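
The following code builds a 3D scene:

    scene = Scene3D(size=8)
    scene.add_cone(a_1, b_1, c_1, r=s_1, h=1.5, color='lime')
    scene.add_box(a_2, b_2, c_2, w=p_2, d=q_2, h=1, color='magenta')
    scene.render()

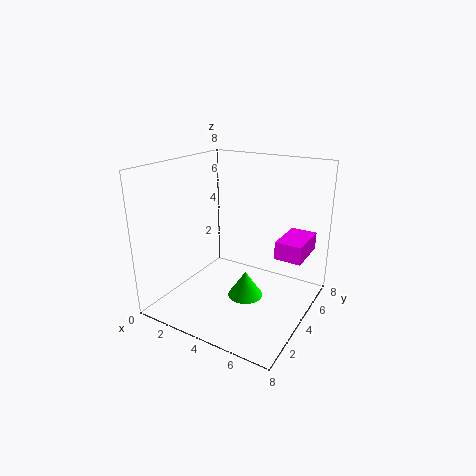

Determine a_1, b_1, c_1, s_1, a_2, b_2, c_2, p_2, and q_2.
a_1 = 4.5
b_1 = 4
c_1 = 0.5
s_1 = 1
a_2 = 6
b_2 = 4.5
c_2 = 3
p_2 = 1.5
q_2 = 2.5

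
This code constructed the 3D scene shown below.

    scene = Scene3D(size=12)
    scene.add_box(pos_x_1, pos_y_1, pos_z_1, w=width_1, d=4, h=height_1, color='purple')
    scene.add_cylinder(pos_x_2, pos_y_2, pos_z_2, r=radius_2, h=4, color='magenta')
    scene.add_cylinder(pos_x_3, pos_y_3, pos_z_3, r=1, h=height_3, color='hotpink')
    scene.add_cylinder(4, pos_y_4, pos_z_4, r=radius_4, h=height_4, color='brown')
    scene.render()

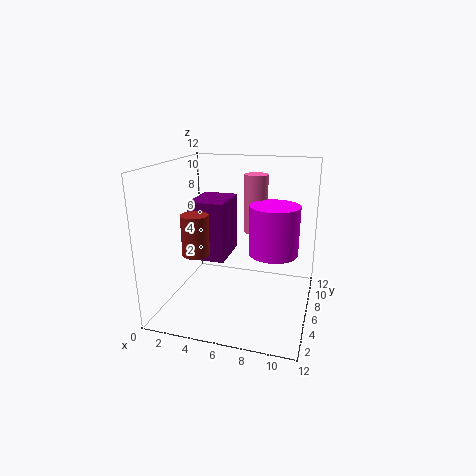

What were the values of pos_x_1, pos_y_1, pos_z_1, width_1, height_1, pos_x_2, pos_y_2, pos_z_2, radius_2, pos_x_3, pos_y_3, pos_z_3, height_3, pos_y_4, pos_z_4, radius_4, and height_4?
pos_x_1 = 2; pos_y_1 = 5; pos_z_1 = 4; width_1 = 3; height_1 = 5; pos_x_2 = 9; pos_y_2 = 6; pos_z_2 = 5; radius_2 = 2; pos_x_3 = 7; pos_y_3 = 8; pos_z_3 = 6; height_3 = 5; pos_y_4 = 2; pos_z_4 = 6; radius_4 = 1; height_4 = 3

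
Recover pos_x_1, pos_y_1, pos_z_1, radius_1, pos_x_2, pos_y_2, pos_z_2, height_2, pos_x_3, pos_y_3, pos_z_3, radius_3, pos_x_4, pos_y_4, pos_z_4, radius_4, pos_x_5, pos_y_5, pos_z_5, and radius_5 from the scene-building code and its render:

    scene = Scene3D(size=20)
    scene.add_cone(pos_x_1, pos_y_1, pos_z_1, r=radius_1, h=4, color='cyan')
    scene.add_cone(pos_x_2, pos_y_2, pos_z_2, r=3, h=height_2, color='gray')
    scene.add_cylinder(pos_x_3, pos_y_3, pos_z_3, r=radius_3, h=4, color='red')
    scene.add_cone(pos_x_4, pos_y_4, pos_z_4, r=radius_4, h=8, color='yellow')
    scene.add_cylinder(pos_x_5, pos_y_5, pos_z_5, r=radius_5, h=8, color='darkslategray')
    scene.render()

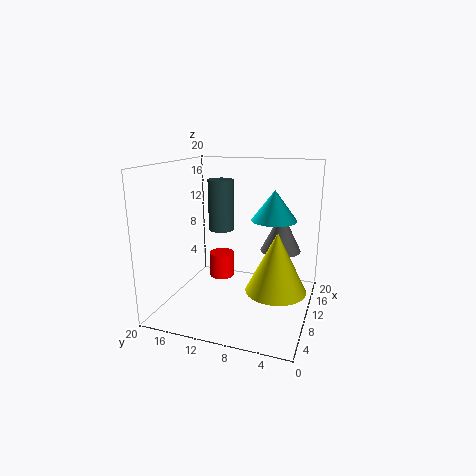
pos_x_1 = 10
pos_y_1 = 5
pos_z_1 = 13
radius_1 = 3
pos_x_2 = 15
pos_y_2 = 5
pos_z_2 = 7
height_2 = 6
pos_x_3 = 16
pos_y_3 = 15
pos_z_3 = 1
radius_3 = 2
pos_x_4 = 8
pos_y_4 = 4
pos_z_4 = 4
radius_4 = 4
pos_x_5 = 16
pos_y_5 = 15
pos_z_5 = 9
radius_5 = 2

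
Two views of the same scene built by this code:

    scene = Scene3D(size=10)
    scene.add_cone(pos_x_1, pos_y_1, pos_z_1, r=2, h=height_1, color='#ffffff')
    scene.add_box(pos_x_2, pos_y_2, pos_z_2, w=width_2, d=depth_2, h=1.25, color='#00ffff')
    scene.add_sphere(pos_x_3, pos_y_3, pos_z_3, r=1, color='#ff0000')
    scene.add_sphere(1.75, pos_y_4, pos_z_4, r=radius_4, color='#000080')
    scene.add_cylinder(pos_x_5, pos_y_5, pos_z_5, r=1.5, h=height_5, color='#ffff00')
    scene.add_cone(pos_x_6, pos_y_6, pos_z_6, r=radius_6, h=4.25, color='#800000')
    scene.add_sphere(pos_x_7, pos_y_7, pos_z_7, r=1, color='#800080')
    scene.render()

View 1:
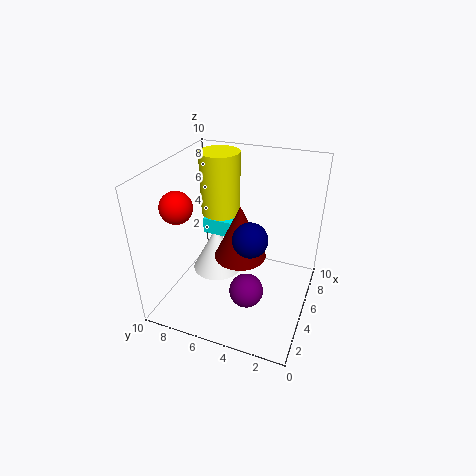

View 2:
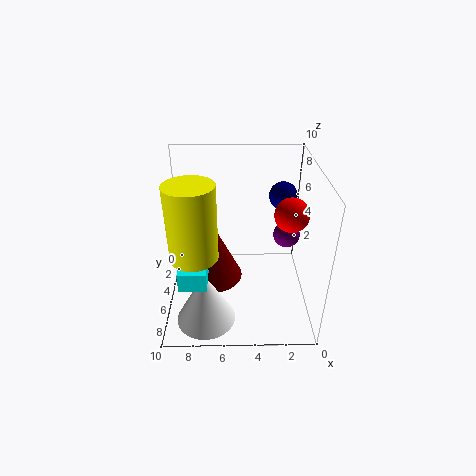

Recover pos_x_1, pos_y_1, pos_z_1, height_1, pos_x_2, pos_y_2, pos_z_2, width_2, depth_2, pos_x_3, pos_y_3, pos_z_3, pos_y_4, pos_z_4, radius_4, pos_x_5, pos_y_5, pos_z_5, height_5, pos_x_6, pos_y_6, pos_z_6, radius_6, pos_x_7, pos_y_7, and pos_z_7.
pos_x_1 = 7.25
pos_y_1 = 7.75
pos_z_1 = 0.25
height_1 = 3.75
pos_x_2 = 7
pos_y_2 = 6
pos_z_2 = 3.5
width_2 = 1.75
depth_2 = 2.75
pos_x_3 = 2
pos_y_3 = 7.75
pos_z_3 = 8.25
pos_y_4 = 3
pos_z_4 = 7.25
radius_4 = 1
pos_x_5 = 7.75
pos_y_5 = 7.5
pos_z_5 = 5.25
height_5 = 4.75
pos_x_6 = 6.75
pos_y_6 = 5.5
pos_z_6 = 2.25
radius_6 = 2
pos_x_7 = 1.25
pos_y_7 = 3
pos_z_7 = 4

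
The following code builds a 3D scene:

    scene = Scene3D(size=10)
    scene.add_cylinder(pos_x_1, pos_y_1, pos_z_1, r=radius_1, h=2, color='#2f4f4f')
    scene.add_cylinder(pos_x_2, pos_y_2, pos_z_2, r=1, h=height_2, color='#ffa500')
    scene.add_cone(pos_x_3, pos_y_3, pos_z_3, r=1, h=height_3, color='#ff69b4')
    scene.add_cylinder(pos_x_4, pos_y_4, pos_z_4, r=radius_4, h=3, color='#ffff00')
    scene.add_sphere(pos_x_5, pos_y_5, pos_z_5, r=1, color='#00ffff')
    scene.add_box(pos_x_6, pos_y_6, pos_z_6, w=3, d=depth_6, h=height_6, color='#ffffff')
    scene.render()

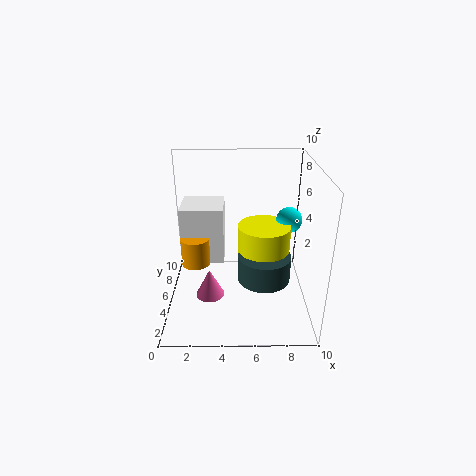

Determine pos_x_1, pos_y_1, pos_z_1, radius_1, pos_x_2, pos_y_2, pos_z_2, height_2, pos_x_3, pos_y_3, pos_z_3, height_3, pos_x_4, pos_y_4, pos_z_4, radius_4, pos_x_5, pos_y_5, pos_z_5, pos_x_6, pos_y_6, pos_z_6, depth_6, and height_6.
pos_x_1 = 7; pos_y_1 = 6; pos_z_1 = 1; radius_1 = 2; pos_x_2 = 2; pos_y_2 = 5; pos_z_2 = 3; height_2 = 2; pos_x_3 = 3; pos_y_3 = 4; pos_z_3 = 1; height_3 = 2; pos_x_4 = 7; pos_y_4 = 7; pos_z_4 = 2; radius_4 = 2; pos_x_5 = 9; pos_y_5 = 8; pos_z_5 = 5; pos_x_6 = 1; pos_y_6 = 5; pos_z_6 = 3; depth_6 = 3; height_6 = 4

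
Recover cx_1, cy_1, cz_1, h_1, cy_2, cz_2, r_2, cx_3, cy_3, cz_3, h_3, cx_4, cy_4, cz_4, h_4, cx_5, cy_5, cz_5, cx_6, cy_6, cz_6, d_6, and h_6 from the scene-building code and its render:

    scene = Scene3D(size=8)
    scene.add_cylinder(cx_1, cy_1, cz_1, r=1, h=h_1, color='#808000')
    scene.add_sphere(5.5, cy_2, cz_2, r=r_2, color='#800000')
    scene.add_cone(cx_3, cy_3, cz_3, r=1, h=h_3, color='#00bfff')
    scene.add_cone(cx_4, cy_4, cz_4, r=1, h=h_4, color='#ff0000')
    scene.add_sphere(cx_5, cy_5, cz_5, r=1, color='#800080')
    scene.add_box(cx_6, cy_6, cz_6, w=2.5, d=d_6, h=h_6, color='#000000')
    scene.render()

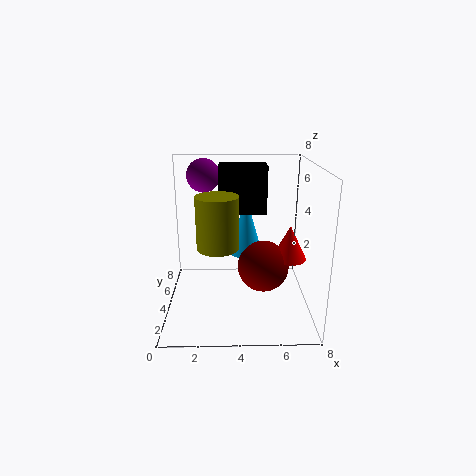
cx_1 = 3; cy_1 = 1.5; cz_1 = 4.5; h_1 = 2.5; cy_2 = 4.5; cz_2 = 2; r_2 = 1.5; cx_3 = 4.5; cy_3 = 5.5; cz_3 = 2.5; h_3 = 3.5; cx_4 = 7; cy_4 = 4.5; cz_4 = 2.5; h_4 = 2; cx_5 = 2; cy_5 = 6.5; cz_5 = 7; cx_6 = 3; cy_6 = 3.5; cz_6 = 5.5; d_6 = 1.5; h_6 = 2.5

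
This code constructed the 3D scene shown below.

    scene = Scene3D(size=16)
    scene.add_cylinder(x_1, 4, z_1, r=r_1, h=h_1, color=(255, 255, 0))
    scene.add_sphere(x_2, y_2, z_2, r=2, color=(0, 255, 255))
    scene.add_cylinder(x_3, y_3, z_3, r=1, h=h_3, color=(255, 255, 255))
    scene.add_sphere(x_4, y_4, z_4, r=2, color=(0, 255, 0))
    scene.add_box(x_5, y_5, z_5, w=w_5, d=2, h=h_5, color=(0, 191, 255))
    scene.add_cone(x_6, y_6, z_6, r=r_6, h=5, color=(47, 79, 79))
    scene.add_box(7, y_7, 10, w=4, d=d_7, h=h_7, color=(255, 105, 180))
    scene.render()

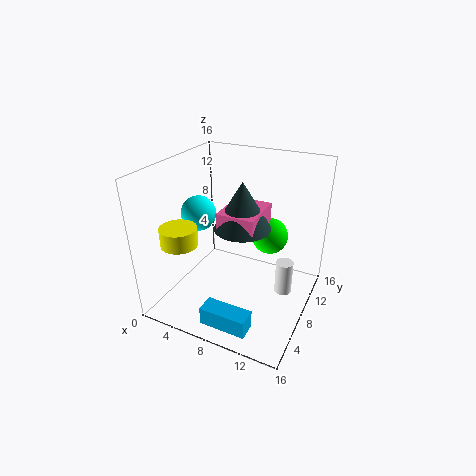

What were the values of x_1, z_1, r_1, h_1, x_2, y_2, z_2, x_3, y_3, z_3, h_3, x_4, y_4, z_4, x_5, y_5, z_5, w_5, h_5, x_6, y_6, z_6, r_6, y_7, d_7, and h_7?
x_1 = 3, z_1 = 8, r_1 = 2, h_1 = 2, x_2 = 3, y_2 = 8, z_2 = 10, x_3 = 13, y_3 = 10, z_3 = 1, h_3 = 4, x_4 = 11, y_4 = 10, z_4 = 8, x_5 = 7, y_5 = 1, z_5 = 1, w_5 = 5, h_5 = 2, x_6 = 9, y_6 = 7, z_6 = 10, r_6 = 3, y_7 = 5, d_7 = 5, h_7 = 2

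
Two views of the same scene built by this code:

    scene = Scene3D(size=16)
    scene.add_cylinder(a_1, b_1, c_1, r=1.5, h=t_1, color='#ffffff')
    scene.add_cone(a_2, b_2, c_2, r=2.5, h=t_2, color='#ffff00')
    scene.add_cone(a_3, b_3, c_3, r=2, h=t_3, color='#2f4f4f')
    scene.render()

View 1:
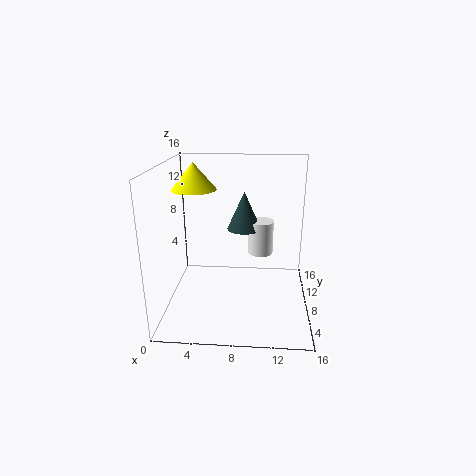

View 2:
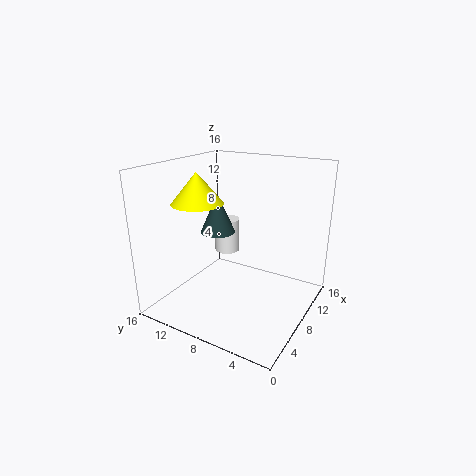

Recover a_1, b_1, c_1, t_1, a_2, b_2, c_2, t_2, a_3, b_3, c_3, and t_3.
a_1 = 10.5
b_1 = 11
c_1 = 5
t_1 = 4
a_2 = 3
b_2 = 9.5
c_2 = 13
t_2 = 3
a_3 = 8.5
b_3 = 11
c_3 = 8
t_3 = 4.5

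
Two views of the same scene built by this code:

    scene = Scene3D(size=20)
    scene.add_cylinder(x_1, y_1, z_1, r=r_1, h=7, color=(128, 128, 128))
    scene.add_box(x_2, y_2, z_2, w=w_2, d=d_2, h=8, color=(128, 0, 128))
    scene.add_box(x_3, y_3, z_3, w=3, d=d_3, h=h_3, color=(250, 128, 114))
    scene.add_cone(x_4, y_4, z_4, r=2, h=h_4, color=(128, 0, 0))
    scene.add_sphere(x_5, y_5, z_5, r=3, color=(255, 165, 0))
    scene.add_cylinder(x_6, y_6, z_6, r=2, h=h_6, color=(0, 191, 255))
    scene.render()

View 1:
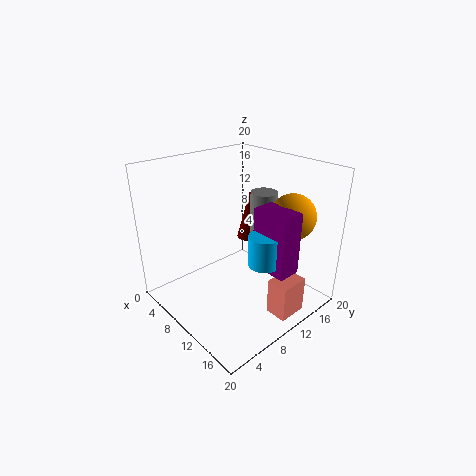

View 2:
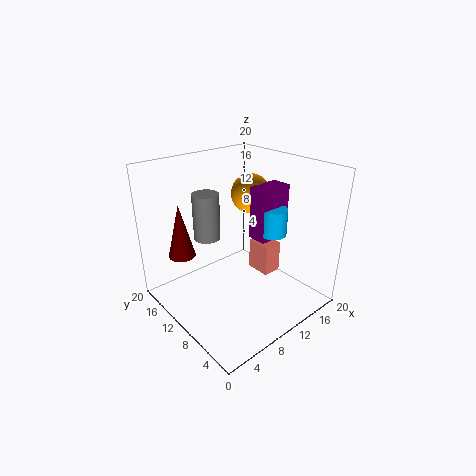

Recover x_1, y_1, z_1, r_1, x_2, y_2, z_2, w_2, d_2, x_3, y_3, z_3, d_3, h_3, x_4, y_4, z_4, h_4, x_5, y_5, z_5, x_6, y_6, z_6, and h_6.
x_1 = 9; y_1 = 16; z_1 = 8; r_1 = 2; x_2 = 14; y_2 = 9; z_2 = 8; w_2 = 5; d_2 = 3; x_3 = 16; y_3 = 10; z_3 = 1; d_3 = 4; h_3 = 5; x_4 = 5; y_4 = 17; z_4 = 6; h_4 = 8; x_5 = 16; y_5 = 14; z_5 = 14; x_6 = 16; y_6 = 9; z_6 = 9; h_6 = 4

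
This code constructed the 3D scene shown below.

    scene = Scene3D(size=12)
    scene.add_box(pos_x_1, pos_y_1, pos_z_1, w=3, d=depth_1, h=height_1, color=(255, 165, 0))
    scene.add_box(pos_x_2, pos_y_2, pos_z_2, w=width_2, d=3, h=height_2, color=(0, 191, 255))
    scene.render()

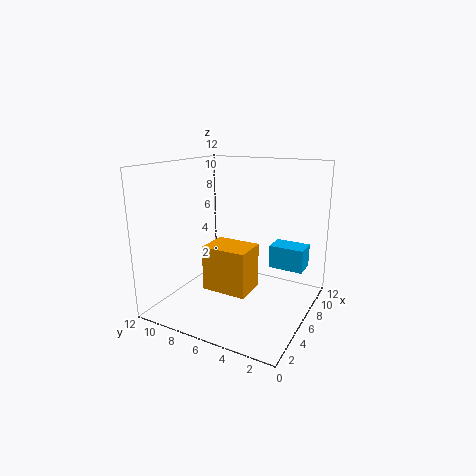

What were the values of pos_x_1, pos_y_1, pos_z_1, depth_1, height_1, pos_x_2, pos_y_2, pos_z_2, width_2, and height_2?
pos_x_1 = 5
pos_y_1 = 5
pos_z_1 = 1
depth_1 = 4
height_1 = 4
pos_x_2 = 8
pos_y_2 = 1
pos_z_2 = 3
width_2 = 2
height_2 = 2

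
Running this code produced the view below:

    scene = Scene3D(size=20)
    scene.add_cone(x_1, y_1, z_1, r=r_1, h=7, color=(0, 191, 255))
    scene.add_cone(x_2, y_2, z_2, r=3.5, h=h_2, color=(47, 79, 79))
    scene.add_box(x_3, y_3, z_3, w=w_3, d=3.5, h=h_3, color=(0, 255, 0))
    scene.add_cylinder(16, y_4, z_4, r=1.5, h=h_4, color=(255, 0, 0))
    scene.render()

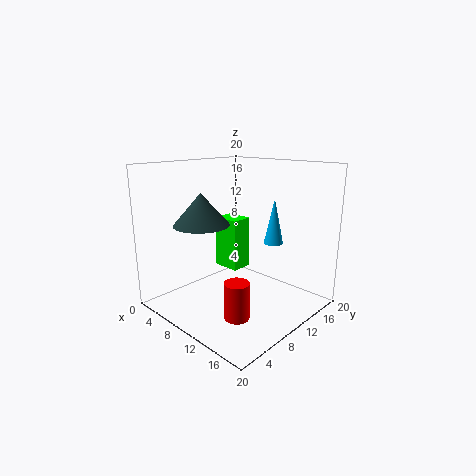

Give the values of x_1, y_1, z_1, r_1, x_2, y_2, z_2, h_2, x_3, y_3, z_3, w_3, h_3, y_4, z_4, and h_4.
x_1 = 10.5
y_1 = 17.5
z_1 = 7.5
r_1 = 1.5
x_2 = 9.5
y_2 = 4
z_2 = 13
h_2 = 4
x_3 = 0.5
y_3 = 14.5
z_3 = 2
w_3 = 4.5
h_3 = 8.5
y_4 = 3.5
z_4 = 3
h_4 = 4.5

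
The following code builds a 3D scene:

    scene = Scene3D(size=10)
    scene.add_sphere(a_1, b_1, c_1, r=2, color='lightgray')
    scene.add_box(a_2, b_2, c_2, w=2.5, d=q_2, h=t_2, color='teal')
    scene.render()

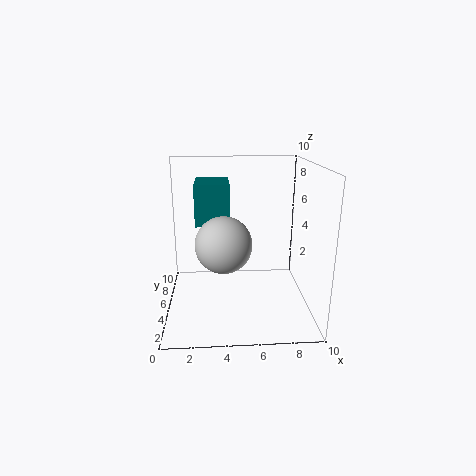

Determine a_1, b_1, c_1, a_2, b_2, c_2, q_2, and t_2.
a_1 = 4; b_1 = 5; c_1 = 4.5; a_2 = 2; b_2 = 6; c_2 = 5.5; q_2 = 3.5; t_2 = 3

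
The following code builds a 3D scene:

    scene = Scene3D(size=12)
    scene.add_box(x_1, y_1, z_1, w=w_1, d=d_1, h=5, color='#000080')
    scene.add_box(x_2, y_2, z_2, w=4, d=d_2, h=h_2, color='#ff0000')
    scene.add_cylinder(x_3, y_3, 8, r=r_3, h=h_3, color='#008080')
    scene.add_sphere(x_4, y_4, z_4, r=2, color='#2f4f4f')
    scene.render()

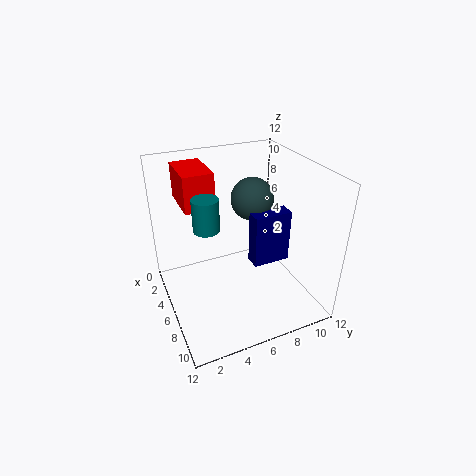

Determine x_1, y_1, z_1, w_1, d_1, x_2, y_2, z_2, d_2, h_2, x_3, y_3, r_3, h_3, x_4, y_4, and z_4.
x_1 = 4
y_1 = 8
z_1 = 2
w_1 = 1.5
d_1 = 3.5
x_2 = 1
y_2 = 2
z_2 = 8.5
d_2 = 2.5
h_2 = 3
x_3 = 7
y_3 = 3
r_3 = 1
h_3 = 2.5
x_4 = 2.5
y_4 = 9
z_4 = 7.5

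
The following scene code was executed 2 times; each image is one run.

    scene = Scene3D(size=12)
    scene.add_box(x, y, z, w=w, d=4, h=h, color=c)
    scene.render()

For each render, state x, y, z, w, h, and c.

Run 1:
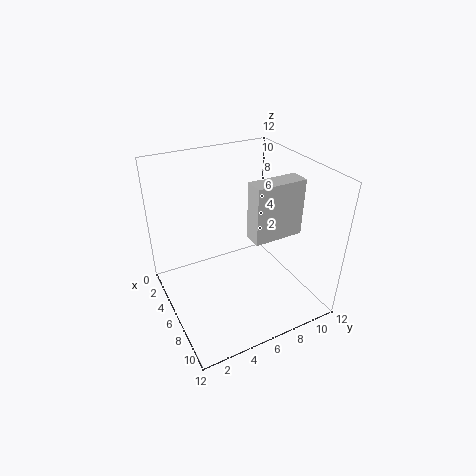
x = 7.5; y = 6; z = 7; w = 1.5; h = 4.5; c = 'lightgray'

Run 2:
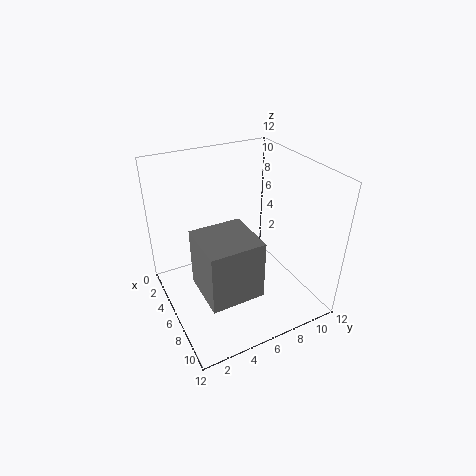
x = 7; y = 1.5; z = 4; w = 4; h = 4.5; c = 'gray'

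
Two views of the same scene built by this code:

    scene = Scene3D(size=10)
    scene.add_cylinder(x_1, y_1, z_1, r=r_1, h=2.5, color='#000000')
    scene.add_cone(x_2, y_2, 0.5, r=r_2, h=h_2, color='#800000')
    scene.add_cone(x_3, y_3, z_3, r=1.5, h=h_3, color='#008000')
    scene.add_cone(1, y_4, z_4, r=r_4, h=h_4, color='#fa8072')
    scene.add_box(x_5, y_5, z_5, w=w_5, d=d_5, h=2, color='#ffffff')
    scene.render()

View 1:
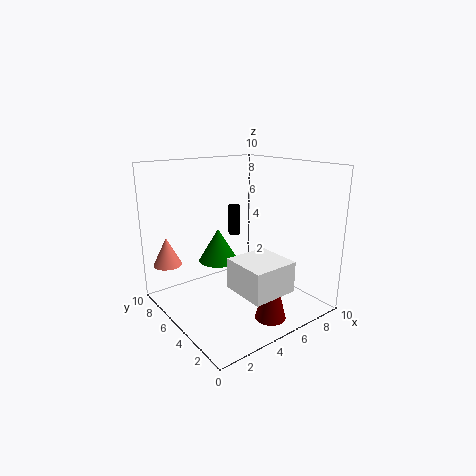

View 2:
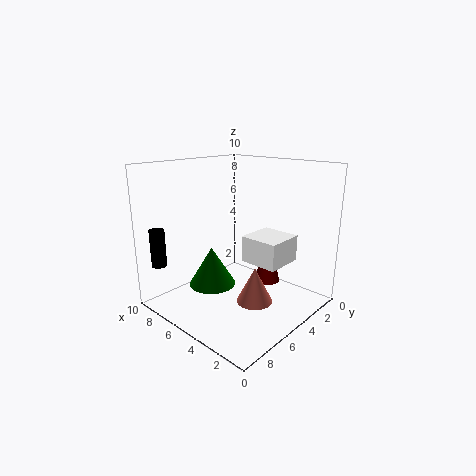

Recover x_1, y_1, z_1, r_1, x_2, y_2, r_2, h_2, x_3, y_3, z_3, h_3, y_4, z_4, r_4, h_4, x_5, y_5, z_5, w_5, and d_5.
x_1 = 8
y_1 = 9.5
z_1 = 3.5
r_1 = 0.5
x_2 = 5
y_2 = 1.5
r_2 = 1
h_2 = 4
x_3 = 5
y_3 = 7.5
z_3 = 2.5
h_3 = 2.5
y_4 = 8
z_4 = 3
r_4 = 1
h_4 = 2
x_5 = 3
y_5 = 0.5
z_5 = 2.5
w_5 = 3
d_5 = 3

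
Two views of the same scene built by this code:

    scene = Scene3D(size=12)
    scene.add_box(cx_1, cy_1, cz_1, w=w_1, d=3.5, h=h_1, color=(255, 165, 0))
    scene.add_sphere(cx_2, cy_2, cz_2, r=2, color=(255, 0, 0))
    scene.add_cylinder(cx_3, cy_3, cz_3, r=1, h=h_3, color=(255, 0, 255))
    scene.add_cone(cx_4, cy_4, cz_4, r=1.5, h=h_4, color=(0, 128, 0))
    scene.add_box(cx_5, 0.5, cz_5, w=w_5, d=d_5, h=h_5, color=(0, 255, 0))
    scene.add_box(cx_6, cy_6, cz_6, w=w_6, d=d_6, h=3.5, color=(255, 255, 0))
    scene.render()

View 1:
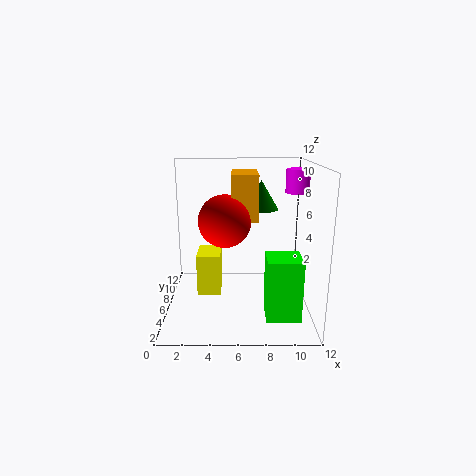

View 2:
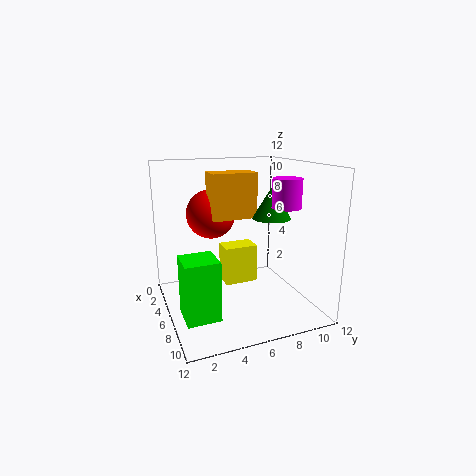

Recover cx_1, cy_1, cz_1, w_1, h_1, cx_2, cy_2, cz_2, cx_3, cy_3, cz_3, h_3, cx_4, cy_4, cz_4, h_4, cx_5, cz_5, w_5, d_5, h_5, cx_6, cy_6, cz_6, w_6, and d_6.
cx_1 = 5.5
cy_1 = 3.5
cz_1 = 8
w_1 = 2
h_1 = 3.5
cx_2 = 5
cy_2 = 4
cz_2 = 8
cx_3 = 11
cy_3 = 7.5
cz_3 = 9.5
h_3 = 2
cx_4 = 8
cy_4 = 8
cz_4 = 8
h_4 = 2.5
cx_5 = 8
cz_5 = 1.5
w_5 = 2.5
d_5 = 2.5
h_5 = 4.5
cx_6 = 2.5
cy_6 = 5.5
cz_6 = 1
w_6 = 2
d_6 = 3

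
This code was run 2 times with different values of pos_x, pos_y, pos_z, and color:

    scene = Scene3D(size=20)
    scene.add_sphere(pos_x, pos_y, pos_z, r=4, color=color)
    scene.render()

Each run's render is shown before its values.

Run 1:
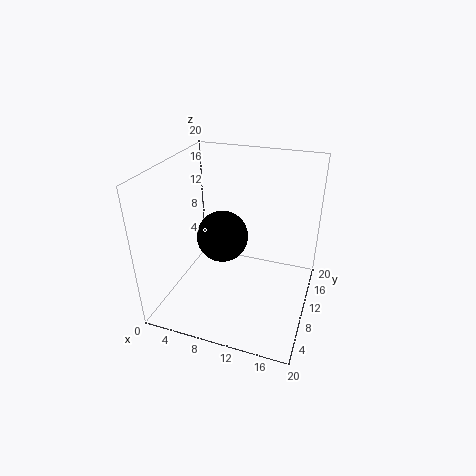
pos_x = 6; pos_y = 14; pos_z = 7.25; color = 'black'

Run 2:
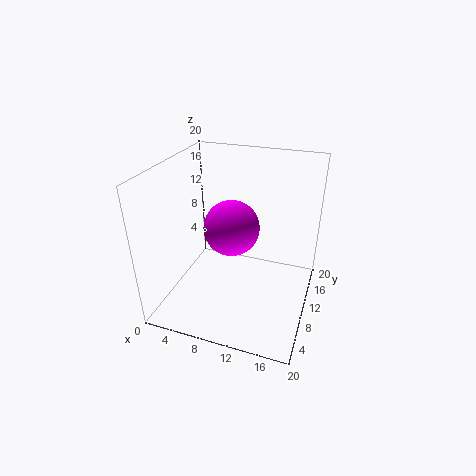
pos_x = 8.5; pos_y = 11.5; pos_z = 10.5; color = 'magenta'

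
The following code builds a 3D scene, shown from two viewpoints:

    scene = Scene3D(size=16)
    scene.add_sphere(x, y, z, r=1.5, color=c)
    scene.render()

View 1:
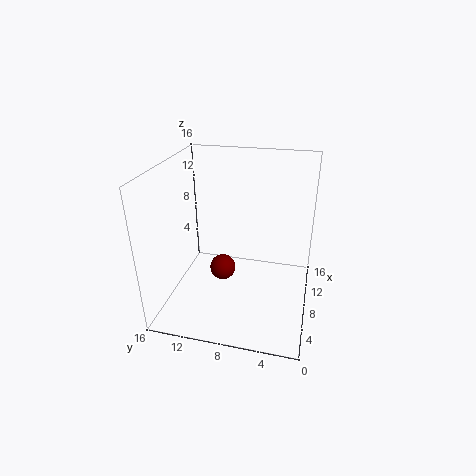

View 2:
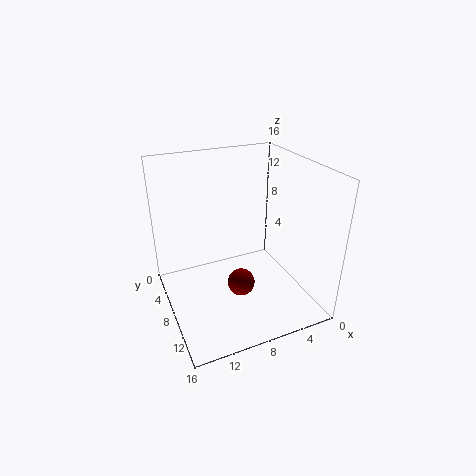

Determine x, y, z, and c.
x = 8.5, y = 10, z = 3.5, c = 'maroon'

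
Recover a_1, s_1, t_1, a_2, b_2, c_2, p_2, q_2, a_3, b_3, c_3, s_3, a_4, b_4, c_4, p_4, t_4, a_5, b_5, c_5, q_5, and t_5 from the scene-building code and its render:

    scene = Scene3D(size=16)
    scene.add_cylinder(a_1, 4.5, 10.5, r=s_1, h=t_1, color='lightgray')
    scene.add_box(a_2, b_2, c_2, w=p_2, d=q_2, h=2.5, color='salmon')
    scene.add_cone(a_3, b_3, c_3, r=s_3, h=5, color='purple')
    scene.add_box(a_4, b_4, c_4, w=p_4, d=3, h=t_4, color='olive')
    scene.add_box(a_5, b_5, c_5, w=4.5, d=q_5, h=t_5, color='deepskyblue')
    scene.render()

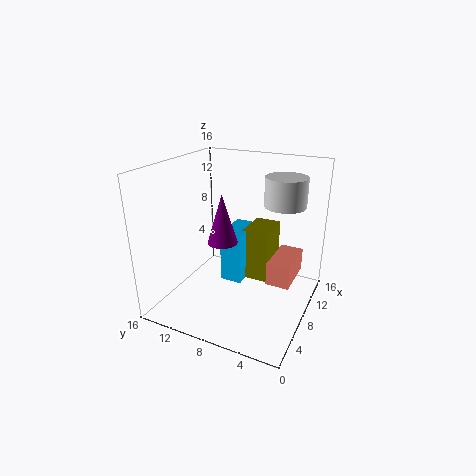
a_1 = 13.5
s_1 = 2.5
t_1 = 3.5
a_2 = 6.5
b_2 = 1.5
c_2 = 4
p_2 = 5
q_2 = 2.5
a_3 = 4.5
b_3 = 8
c_3 = 9
s_3 = 1.5
a_4 = 9
b_4 = 5
c_4 = 2.5
p_4 = 4.5
t_4 = 6
a_5 = 7.5
b_5 = 7.5
c_5 = 2.5
q_5 = 2.5
t_5 = 6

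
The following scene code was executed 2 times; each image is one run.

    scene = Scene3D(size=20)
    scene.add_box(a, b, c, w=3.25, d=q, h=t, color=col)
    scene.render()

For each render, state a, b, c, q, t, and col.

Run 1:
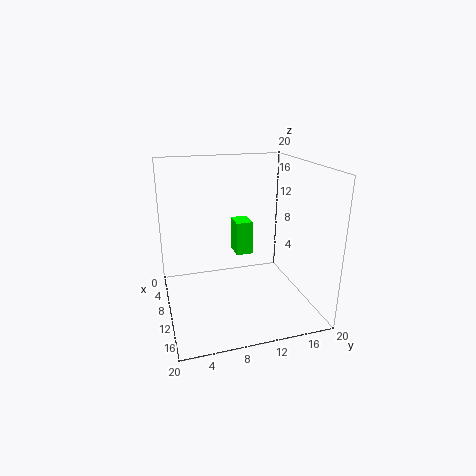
a = 4.5
b = 10.5
c = 6.25
q = 2.5
t = 5
col = 'lime'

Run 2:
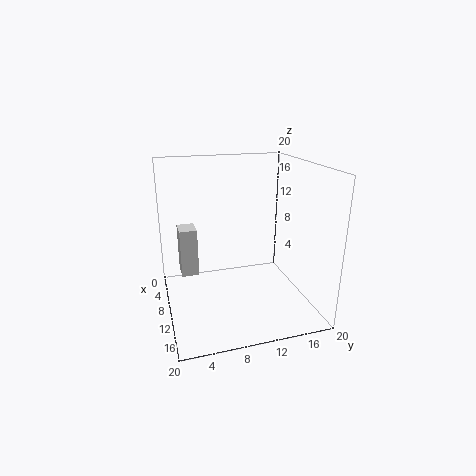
a = 4.25
b = 2.25
c = 3.75
q = 2.5
t = 7
col = 'lightgray'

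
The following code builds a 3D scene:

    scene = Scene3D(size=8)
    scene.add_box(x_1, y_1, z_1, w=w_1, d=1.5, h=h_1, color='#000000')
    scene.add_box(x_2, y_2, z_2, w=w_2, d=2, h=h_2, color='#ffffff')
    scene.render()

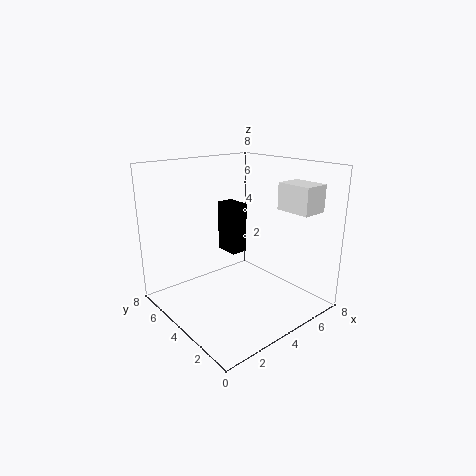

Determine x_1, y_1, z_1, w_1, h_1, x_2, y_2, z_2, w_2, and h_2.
x_1 = 4.5
y_1 = 5
z_1 = 2.5
w_1 = 1
h_1 = 3
x_2 = 6
y_2 = 1
z_2 = 5.5
w_2 = 1.5
h_2 = 1.5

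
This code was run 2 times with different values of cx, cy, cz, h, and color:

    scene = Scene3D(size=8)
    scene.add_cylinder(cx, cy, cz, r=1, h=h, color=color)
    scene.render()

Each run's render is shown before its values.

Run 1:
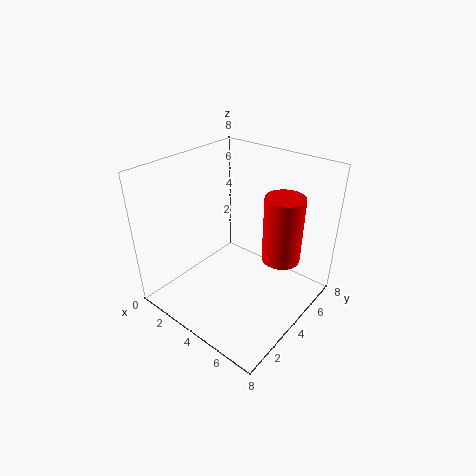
cx = 6.5, cy = 4.5, cz = 3.5, h = 3.5, color = 'red'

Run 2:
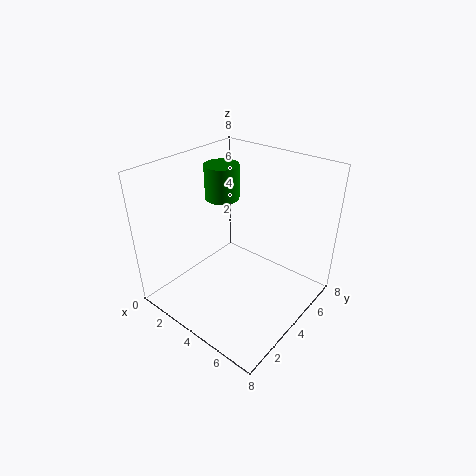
cx = 2, cy = 5, cz = 5.5, h = 2, color = 'green'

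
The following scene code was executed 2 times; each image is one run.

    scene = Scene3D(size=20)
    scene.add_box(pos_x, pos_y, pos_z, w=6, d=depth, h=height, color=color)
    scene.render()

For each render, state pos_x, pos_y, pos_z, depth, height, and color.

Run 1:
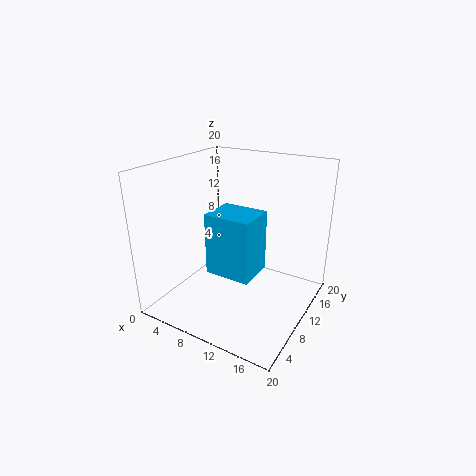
pos_x = 8.5; pos_y = 4.5; pos_z = 7; depth = 5; height = 8; color = 'deepskyblue'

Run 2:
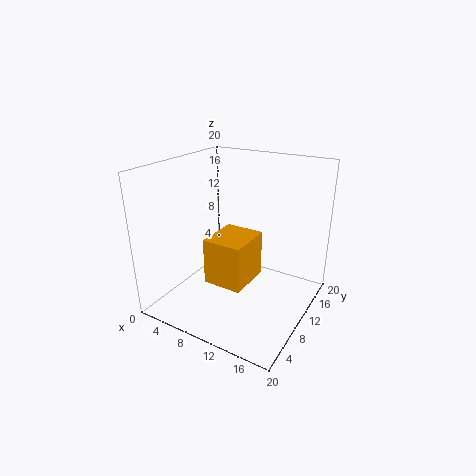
pos_x = 5; pos_y = 8.5; pos_z = 2; depth = 7; height = 7; color = 'orange'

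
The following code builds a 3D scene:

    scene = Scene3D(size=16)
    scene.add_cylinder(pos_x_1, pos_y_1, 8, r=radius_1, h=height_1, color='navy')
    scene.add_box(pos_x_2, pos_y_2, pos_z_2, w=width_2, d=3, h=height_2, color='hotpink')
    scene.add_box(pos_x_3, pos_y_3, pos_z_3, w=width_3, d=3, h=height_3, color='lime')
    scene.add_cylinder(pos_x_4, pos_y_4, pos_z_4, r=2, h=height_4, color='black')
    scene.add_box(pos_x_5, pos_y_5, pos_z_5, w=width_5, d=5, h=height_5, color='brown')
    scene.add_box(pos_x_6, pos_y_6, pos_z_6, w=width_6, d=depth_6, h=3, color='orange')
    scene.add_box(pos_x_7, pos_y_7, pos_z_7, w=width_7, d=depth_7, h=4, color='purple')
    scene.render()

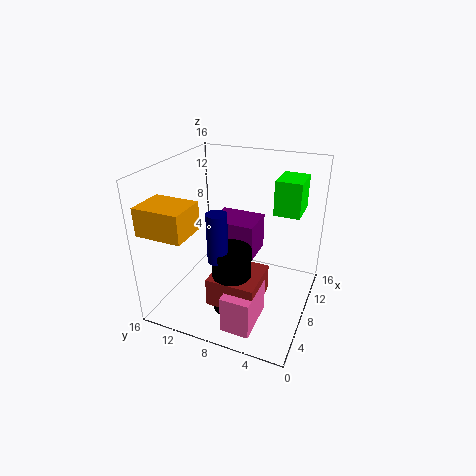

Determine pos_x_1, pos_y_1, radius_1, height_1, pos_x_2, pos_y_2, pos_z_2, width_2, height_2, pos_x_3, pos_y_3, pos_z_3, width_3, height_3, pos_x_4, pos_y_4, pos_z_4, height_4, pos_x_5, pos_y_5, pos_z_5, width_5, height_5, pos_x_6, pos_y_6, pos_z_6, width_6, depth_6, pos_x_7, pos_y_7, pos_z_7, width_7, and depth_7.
pos_x_1 = 3, pos_y_1 = 8, radius_1 = 1, height_1 = 5, pos_x_2 = 1, pos_y_2 = 4, pos_z_2 = 1, width_2 = 5, height_2 = 4, pos_x_3 = 11, pos_y_3 = 2, pos_z_3 = 10, width_3 = 4, height_3 = 4, pos_x_4 = 4, pos_y_4 = 7, pos_z_4 = 2, height_4 = 7, pos_x_5 = 2, pos_y_5 = 4, pos_z_5 = 3, width_5 = 5, height_5 = 3, pos_x_6 = 1, pos_y_6 = 11, pos_z_6 = 10, width_6 = 4, depth_6 = 5, pos_x_7 = 7, pos_y_7 = 6, pos_z_7 = 6, width_7 = 4, depth_7 = 5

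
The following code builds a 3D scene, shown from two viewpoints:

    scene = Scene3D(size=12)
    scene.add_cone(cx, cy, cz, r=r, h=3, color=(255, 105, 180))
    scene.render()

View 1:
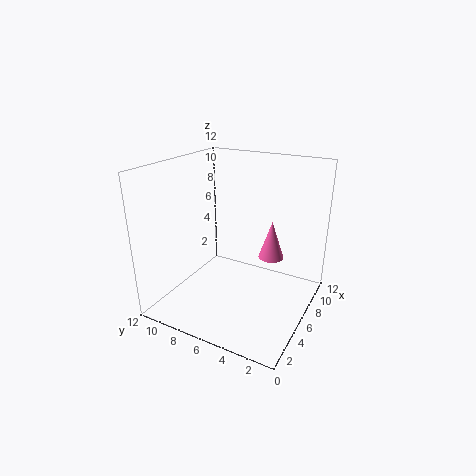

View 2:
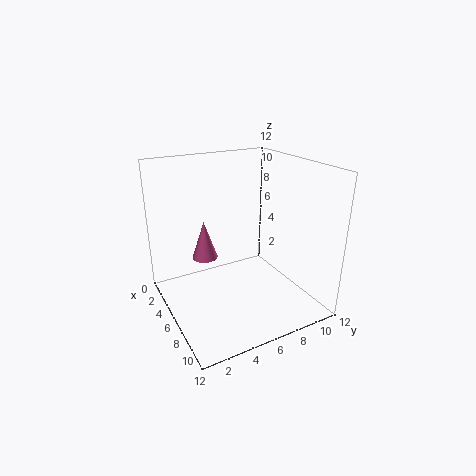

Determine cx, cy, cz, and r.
cx = 6; cy = 3; cz = 5; r = 1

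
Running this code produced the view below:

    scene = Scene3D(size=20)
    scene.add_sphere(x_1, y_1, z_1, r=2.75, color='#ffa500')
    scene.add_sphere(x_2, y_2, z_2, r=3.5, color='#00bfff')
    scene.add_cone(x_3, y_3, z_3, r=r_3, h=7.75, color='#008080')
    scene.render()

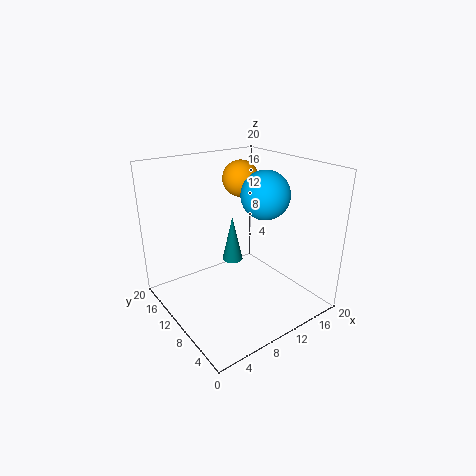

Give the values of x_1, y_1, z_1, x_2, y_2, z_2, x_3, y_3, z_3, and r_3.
x_1 = 14.5
y_1 = 15.5
z_1 = 16.5
x_2 = 14.75
y_2 = 10
z_2 = 15.25
x_3 = 14.5
y_3 = 17.75
z_3 = 1.75
r_3 = 1.75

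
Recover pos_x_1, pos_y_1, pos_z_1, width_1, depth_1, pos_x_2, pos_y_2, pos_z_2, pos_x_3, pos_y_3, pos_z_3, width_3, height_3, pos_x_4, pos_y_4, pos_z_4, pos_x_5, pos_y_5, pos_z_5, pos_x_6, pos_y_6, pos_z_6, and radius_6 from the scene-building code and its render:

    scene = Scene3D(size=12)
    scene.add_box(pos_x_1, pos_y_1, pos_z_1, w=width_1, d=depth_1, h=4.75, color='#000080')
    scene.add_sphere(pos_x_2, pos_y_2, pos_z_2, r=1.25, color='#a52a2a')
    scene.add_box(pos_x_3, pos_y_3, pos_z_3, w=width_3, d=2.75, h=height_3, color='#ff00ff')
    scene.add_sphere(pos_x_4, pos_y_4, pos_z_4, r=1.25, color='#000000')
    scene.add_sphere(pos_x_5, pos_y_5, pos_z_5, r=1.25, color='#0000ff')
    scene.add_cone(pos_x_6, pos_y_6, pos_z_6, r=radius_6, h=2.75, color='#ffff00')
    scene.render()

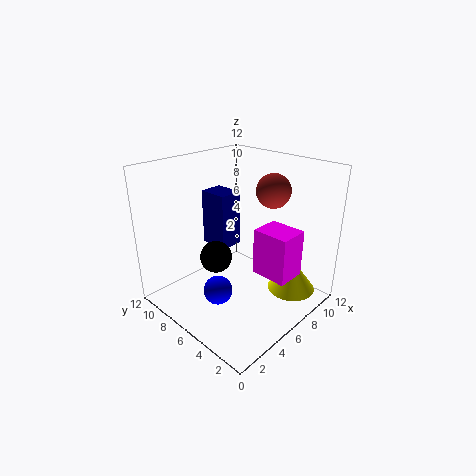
pos_x_1 = 5.25, pos_y_1 = 7, pos_z_1 = 4.75, width_1 = 2, depth_1 = 2.5, pos_x_2 = 6.25, pos_y_2 = 2.75, pos_z_2 = 10.75, pos_x_3 = 4.5, pos_y_3 = 0.25, pos_z_3 = 4.75, width_3 = 2.25, height_3 = 3.5, pos_x_4 = 3.5, pos_y_4 = 6, pos_z_4 = 5.25, pos_x_5 = 4.25, pos_y_5 = 6.75, pos_z_5 = 1.25, pos_x_6 = 8.75, pos_y_6 = 2.25, pos_z_6 = 1.5, radius_6 = 2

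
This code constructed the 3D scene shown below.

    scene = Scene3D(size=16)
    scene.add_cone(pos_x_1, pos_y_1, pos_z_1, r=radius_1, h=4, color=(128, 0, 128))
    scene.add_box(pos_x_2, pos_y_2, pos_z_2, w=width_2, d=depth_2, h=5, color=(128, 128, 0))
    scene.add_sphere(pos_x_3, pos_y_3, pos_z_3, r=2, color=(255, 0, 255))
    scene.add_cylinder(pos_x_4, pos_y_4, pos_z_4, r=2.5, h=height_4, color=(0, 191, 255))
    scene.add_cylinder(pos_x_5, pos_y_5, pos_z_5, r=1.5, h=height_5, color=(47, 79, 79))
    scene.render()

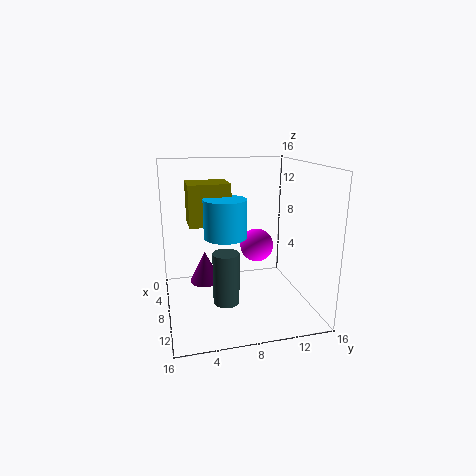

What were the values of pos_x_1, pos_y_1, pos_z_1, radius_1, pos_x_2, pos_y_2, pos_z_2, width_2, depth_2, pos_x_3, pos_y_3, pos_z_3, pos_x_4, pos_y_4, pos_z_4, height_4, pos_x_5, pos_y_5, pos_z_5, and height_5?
pos_x_1 = 2.5
pos_y_1 = 5
pos_z_1 = 0.5
radius_1 = 2
pos_x_2 = 1
pos_y_2 = 3
pos_z_2 = 8.5
width_2 = 4
depth_2 = 5
pos_x_3 = 5.5
pos_y_3 = 11
pos_z_3 = 6
pos_x_4 = 6
pos_y_4 = 7
pos_z_4 = 7.5
height_4 = 4.5
pos_x_5 = 8.5
pos_y_5 = 6.5
pos_z_5 = 0.5
height_5 = 6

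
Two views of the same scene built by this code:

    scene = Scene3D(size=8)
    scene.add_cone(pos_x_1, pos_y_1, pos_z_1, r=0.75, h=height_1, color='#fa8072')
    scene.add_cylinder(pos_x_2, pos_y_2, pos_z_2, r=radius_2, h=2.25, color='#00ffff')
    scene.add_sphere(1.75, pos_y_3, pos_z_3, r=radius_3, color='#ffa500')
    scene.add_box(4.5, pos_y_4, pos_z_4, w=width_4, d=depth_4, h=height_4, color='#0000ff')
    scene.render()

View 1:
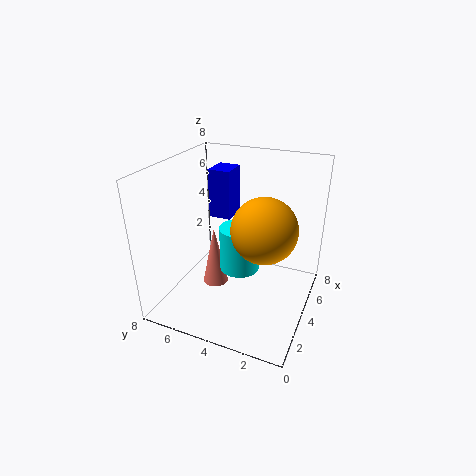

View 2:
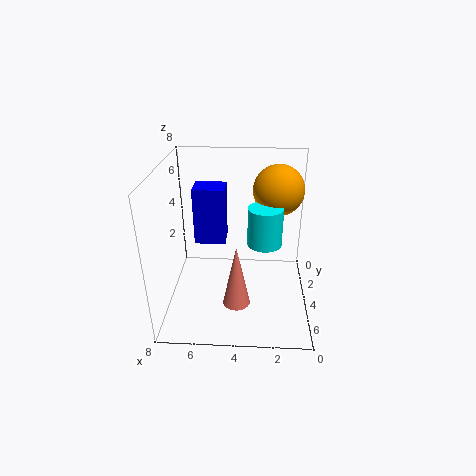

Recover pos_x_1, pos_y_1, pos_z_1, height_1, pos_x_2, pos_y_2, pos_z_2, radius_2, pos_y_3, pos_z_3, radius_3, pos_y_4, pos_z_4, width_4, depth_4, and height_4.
pos_x_1 = 4, pos_y_1 = 5.5, pos_z_1 = 0.75, height_1 = 3.5, pos_x_2 = 2.5, pos_y_2 = 3.25, pos_z_2 = 3.25, radius_2 = 1, pos_y_3 = 1.75, pos_z_3 = 6, radius_3 = 1.5, pos_y_4 = 4.75, pos_z_4 = 4.75, width_4 = 1.5, depth_4 = 1.25, height_4 = 2.75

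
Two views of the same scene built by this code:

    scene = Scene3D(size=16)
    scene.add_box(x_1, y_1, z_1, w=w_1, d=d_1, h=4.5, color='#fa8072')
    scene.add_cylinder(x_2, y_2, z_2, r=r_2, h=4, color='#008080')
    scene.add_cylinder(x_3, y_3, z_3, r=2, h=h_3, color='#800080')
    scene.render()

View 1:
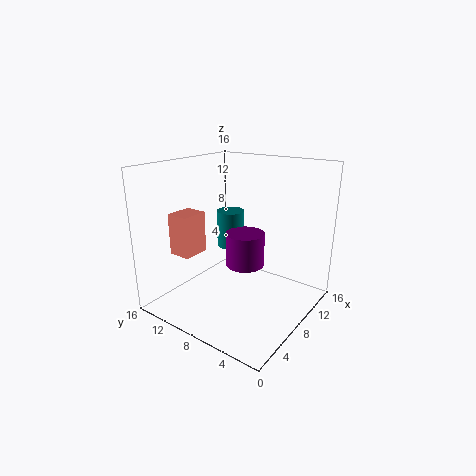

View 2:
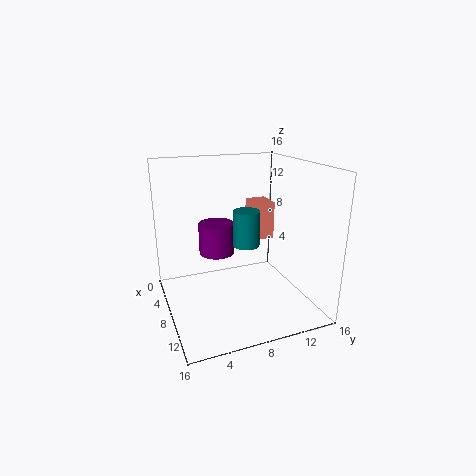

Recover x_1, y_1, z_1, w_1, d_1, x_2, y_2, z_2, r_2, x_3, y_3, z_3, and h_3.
x_1 = 3, y_1 = 11, z_1 = 6.5, w_1 = 3, d_1 = 2.5, x_2 = 8, y_2 = 9, z_2 = 7, r_2 = 1.5, x_3 = 6.5, y_3 = 6, z_3 = 6, h_3 = 3.5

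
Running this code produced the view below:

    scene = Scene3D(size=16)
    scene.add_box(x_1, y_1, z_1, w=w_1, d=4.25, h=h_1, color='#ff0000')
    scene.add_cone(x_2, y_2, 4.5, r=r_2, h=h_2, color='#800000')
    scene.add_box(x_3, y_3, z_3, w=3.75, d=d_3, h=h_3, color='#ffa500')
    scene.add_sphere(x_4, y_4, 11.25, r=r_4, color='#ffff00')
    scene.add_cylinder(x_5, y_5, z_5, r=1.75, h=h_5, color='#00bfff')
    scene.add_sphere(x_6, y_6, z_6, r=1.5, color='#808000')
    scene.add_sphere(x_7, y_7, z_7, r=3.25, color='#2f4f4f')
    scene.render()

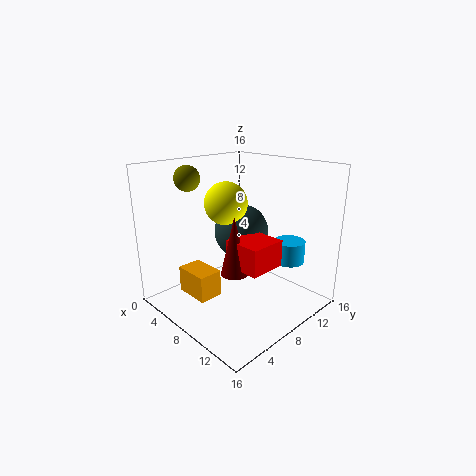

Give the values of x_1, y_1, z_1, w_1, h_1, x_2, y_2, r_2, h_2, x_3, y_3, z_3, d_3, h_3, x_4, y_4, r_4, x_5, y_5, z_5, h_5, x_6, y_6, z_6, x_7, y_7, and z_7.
x_1 = 8
y_1 = 6.25
z_1 = 5.25
w_1 = 4.25
h_1 = 3
x_2 = 9
y_2 = 6.5
r_2 = 1.5
h_2 = 6.5
x_3 = 5.5
y_3 = 1.75
z_3 = 3
d_3 = 2.5
h_3 = 2.75
x_4 = 5.25
y_4 = 8.75
r_4 = 2.5
x_5 = 11.75
y_5 = 12.5
z_5 = 5
h_5 = 2.5
x_6 = 1.75
y_6 = 6
z_6 = 14
x_7 = 5.75
y_7 = 10.75
z_7 = 7.5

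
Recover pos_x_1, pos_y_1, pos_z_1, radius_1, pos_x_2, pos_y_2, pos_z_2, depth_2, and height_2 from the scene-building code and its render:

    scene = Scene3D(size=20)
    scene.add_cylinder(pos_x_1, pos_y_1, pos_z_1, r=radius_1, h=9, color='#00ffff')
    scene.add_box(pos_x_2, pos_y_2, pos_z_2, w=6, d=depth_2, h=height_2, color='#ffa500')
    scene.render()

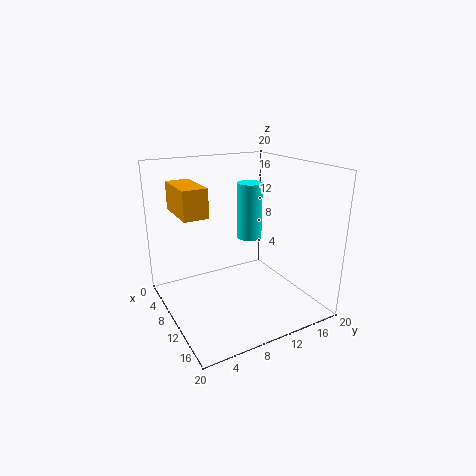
pos_x_1 = 4, pos_y_1 = 15.5, pos_z_1 = 7, radius_1 = 2, pos_x_2 = 8, pos_y_2 = 1, pos_z_2 = 15, depth_2 = 3, height_2 = 3.5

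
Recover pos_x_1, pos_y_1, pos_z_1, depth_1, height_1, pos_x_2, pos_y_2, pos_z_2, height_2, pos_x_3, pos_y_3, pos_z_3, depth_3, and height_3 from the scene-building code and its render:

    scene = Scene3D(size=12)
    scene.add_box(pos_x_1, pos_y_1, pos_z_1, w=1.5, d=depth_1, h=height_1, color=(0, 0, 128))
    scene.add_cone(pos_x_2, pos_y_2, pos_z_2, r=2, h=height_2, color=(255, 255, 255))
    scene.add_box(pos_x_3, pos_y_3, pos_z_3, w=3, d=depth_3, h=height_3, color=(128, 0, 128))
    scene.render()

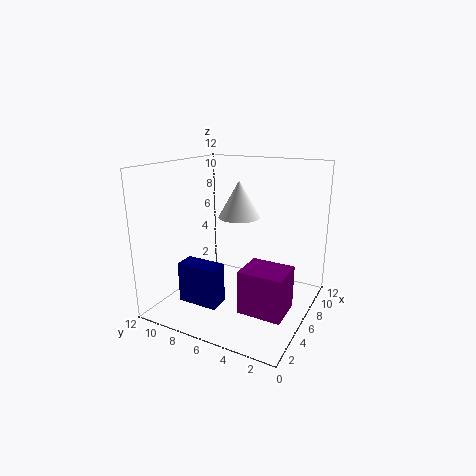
pos_x_1 = 0.5, pos_y_1 = 5, pos_z_1 = 2.5, depth_1 = 3, height_1 = 3, pos_x_2 = 10, pos_y_2 = 8, pos_z_2 = 6.5, height_2 = 3.5, pos_x_3 = 3, pos_y_3 = 1, pos_z_3 = 1, depth_3 = 3.5, height_3 = 3.5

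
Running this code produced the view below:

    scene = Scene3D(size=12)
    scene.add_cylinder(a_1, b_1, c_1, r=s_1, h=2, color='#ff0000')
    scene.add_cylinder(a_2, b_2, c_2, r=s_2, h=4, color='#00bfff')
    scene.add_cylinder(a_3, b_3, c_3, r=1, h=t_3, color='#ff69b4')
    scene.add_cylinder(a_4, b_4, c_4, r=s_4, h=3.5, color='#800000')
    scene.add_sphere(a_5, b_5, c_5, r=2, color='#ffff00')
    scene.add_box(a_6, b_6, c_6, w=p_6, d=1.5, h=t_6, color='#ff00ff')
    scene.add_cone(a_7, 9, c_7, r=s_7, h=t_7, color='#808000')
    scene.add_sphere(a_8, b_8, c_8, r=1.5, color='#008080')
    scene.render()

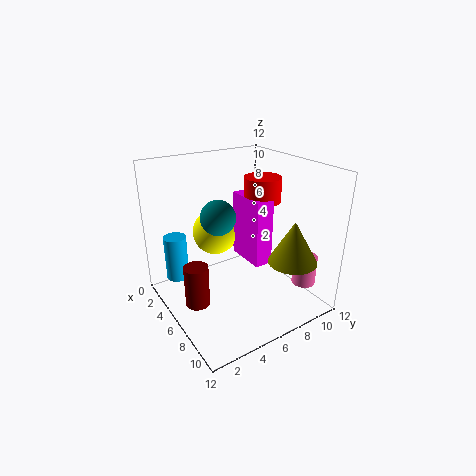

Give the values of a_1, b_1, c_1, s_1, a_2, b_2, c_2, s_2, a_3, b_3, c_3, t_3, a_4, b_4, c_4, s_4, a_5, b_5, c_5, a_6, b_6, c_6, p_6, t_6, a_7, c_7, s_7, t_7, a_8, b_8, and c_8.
a_1 = 6.5; b_1 = 8; c_1 = 9; s_1 = 1.5; a_2 = 2; b_2 = 2; c_2 = 1.5; s_2 = 1; a_3 = 9.5; b_3 = 10.5; c_3 = 2; t_3 = 2.5; a_4 = 6; b_4 = 2; c_4 = 1; s_4 = 1; a_5 = 3; b_5 = 5.5; c_5 = 5.5; a_6 = 4.5; b_6 = 6.5; c_6 = 4; p_6 = 3.5; t_6 = 5.5; a_7 = 9.5; c_7 = 4.5; s_7 = 2; t_7 = 3.5; a_8 = 4.5; b_8 = 5; c_8 = 7.5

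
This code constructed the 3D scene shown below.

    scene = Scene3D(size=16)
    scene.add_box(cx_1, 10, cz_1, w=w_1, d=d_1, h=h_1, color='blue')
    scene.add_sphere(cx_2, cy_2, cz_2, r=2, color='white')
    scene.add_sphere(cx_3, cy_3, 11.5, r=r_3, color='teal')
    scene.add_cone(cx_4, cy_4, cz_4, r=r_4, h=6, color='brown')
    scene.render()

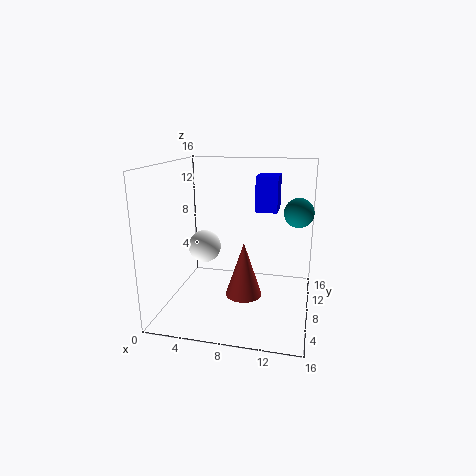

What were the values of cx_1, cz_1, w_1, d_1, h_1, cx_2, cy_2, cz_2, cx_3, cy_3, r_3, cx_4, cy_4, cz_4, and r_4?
cx_1 = 9.5; cz_1 = 10.5; w_1 = 2.5; d_1 = 3.5; h_1 = 4; cx_2 = 3; cy_2 = 11; cz_2 = 5.5; cx_3 = 14.5; cy_3 = 7; r_3 = 1.5; cx_4 = 9; cy_4 = 6.5; cz_4 = 2; r_4 = 2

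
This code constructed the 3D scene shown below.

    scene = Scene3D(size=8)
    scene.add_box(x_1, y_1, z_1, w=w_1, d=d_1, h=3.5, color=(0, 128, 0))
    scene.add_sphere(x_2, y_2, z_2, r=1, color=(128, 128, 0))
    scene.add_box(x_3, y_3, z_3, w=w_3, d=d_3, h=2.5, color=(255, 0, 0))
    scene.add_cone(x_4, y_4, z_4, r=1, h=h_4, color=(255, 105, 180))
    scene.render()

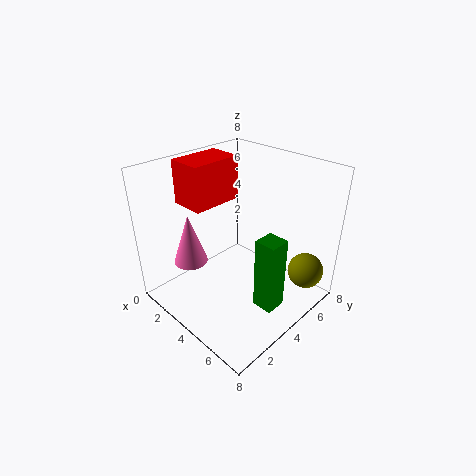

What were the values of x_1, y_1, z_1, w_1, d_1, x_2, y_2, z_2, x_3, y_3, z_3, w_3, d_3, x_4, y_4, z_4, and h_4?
x_1 = 7; y_1 = 2; z_1 = 2.5; w_1 = 1; d_1 = 1; x_2 = 7; y_2 = 6.5; z_2 = 2; x_3 = 0.5; y_3 = 2.5; z_3 = 5.5; w_3 = 2; d_3 = 3; x_4 = 1.5; y_4 = 2.5; z_4 = 2; h_4 = 3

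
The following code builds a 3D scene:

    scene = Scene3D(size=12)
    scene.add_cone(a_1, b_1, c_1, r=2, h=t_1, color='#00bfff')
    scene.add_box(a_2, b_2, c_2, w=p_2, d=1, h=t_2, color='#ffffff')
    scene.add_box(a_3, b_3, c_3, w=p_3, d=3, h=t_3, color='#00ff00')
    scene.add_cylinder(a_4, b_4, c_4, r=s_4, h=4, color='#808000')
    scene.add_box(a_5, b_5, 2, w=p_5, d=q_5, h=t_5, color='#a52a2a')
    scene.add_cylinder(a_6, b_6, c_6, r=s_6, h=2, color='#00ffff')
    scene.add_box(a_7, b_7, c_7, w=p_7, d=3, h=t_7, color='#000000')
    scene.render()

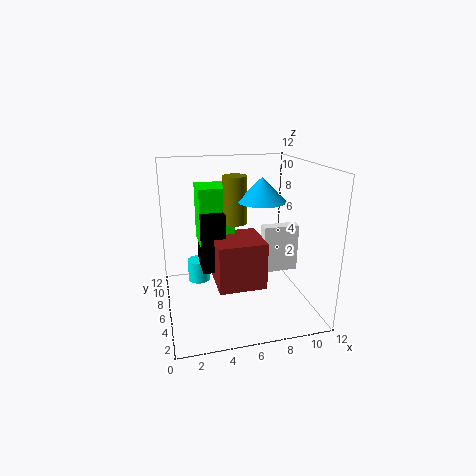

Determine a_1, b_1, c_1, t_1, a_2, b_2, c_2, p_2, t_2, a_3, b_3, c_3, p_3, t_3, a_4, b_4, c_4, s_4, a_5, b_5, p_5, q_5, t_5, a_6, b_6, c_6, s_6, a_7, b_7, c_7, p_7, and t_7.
a_1 = 8; b_1 = 6; c_1 = 9; t_1 = 2; a_2 = 8; b_2 = 5; c_2 = 3; p_2 = 3; t_2 = 4; a_3 = 3; b_3 = 7; c_3 = 5; p_3 = 3; t_3 = 5; a_4 = 6; b_4 = 7; c_4 = 7; s_4 = 1; a_5 = 4; b_5 = 4; p_5 = 4; q_5 = 4; t_5 = 4; a_6 = 3; b_6 = 9; c_6 = 1; s_6 = 1; a_7 = 3; b_7 = 6; c_7 = 3; p_7 = 2; t_7 = 5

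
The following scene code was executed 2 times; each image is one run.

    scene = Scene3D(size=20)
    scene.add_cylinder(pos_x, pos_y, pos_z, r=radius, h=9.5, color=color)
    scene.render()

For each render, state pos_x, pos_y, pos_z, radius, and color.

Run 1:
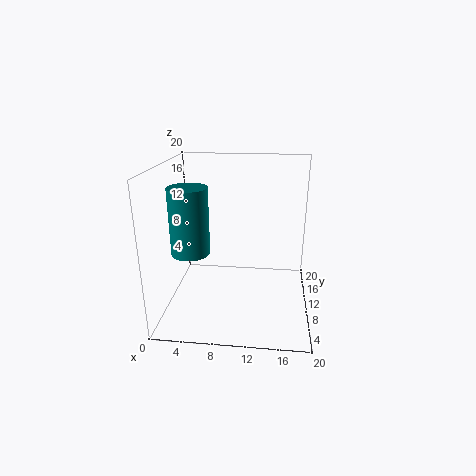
pos_x = 3.25
pos_y = 9.75
pos_z = 7.5
radius = 2.75
color = 'teal'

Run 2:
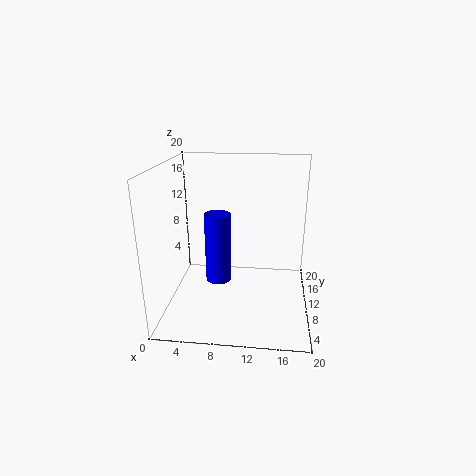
pos_x = 7.5
pos_y = 8.25
pos_z = 4.5
radius = 1.75
color = 'blue'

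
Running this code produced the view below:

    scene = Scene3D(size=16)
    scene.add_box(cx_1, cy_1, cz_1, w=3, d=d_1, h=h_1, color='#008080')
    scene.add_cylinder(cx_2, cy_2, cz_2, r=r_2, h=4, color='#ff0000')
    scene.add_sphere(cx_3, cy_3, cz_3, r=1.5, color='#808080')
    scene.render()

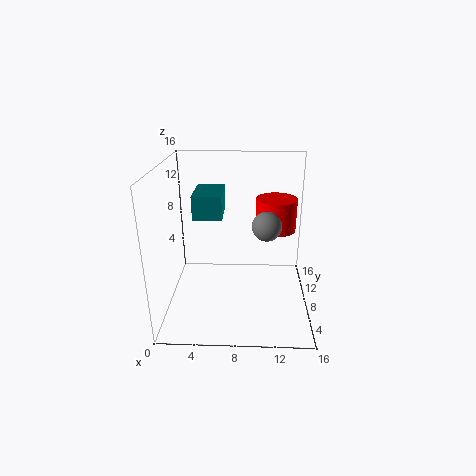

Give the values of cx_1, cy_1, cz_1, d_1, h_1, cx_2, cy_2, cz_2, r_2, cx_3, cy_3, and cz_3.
cx_1 = 3.5
cy_1 = 5.5
cz_1 = 11
d_1 = 4.5
h_1 = 2.5
cx_2 = 12.5
cy_2 = 13
cz_2 = 7
r_2 = 2.5
cx_3 = 11
cy_3 = 5.5
cz_3 = 10.5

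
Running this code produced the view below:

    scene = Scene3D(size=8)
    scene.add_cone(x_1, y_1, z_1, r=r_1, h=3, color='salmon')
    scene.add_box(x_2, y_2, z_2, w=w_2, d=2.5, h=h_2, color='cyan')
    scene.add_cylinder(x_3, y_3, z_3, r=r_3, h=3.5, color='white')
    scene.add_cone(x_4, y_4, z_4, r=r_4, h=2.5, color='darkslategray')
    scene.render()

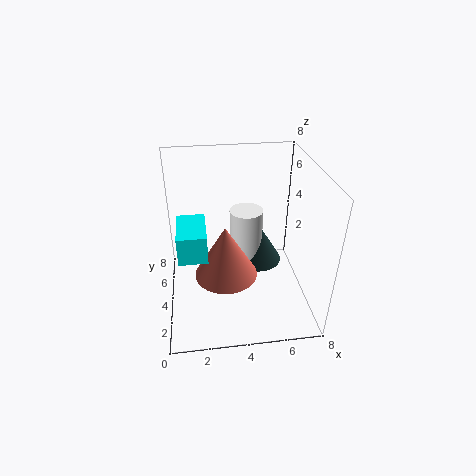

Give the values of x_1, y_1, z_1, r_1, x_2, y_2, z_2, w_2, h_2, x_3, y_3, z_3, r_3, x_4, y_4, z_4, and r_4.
x_1 = 3.25
y_1 = 3.5
z_1 = 2
r_1 = 1.75
x_2 = 0.75
y_2 = 2.25
z_2 = 3.75
w_2 = 1.5
h_2 = 1.5
x_3 = 4.75
y_3 = 5.75
z_3 = 1.25
r_3 = 1
x_4 = 5.5
y_4 = 5.75
z_4 = 1.25
r_4 = 1.5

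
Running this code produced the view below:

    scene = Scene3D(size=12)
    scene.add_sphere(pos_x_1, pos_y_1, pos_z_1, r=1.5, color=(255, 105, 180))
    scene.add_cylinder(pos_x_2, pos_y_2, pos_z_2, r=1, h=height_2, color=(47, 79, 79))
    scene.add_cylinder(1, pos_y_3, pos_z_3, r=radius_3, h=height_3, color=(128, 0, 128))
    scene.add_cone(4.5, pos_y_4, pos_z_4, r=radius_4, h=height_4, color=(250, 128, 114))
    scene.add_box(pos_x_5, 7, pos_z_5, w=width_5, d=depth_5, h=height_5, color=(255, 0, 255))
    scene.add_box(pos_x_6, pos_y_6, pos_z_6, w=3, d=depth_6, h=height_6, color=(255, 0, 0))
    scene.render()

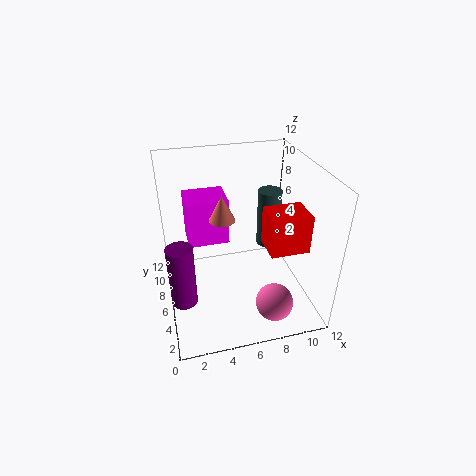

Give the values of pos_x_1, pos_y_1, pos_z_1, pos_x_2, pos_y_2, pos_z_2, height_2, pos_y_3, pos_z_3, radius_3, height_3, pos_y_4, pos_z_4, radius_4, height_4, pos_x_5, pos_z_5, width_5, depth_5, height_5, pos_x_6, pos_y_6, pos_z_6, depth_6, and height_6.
pos_x_1 = 8
pos_y_1 = 2
pos_z_1 = 2
pos_x_2 = 9
pos_y_2 = 7
pos_z_2 = 4.5
height_2 = 5
pos_y_3 = 3.5
pos_z_3 = 2.5
radius_3 = 1
height_3 = 5
pos_y_4 = 5
pos_z_4 = 8.5
radius_4 = 1
height_4 = 2
pos_x_5 = 2
pos_z_5 = 5
width_5 = 3.5
depth_5 = 3
height_5 = 4
pos_x_6 = 7.5
pos_y_6 = 2
pos_z_6 = 6.5
depth_6 = 2.5
height_6 = 3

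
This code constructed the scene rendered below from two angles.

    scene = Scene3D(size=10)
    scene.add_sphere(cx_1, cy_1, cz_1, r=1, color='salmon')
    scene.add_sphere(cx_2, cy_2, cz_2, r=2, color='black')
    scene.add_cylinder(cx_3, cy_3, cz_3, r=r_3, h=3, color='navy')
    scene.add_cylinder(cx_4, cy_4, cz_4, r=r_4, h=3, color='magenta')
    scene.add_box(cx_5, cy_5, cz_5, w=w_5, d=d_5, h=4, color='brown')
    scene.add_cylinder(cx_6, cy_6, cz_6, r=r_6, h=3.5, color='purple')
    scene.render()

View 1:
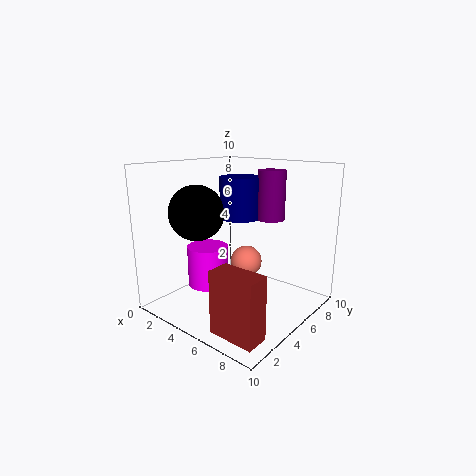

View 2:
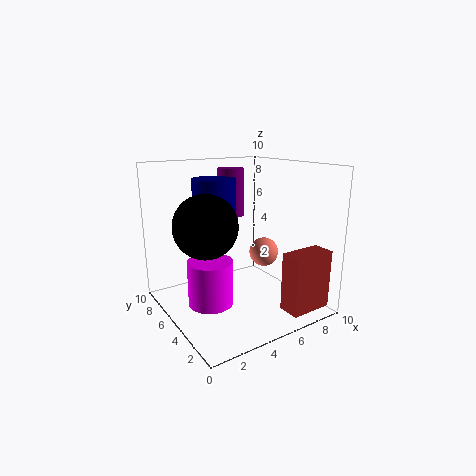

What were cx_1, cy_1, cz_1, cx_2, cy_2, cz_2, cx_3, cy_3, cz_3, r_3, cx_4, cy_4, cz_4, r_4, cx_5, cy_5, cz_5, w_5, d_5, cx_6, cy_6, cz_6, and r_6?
cx_1 = 6.5
cy_1 = 4
cz_1 = 4
cx_2 = 2
cy_2 = 4
cz_2 = 6.5
cx_3 = 4
cy_3 = 6.5
cz_3 = 6
r_3 = 1.5
cx_4 = 2.5
cy_4 = 4.5
cz_4 = 1
r_4 = 1.5
cx_5 = 6.5
cy_5 = 0.5
cz_5 = 0.5
w_5 = 3
d_5 = 1.5
cx_6 = 6
cy_6 = 7.5
cz_6 = 6
r_6 = 1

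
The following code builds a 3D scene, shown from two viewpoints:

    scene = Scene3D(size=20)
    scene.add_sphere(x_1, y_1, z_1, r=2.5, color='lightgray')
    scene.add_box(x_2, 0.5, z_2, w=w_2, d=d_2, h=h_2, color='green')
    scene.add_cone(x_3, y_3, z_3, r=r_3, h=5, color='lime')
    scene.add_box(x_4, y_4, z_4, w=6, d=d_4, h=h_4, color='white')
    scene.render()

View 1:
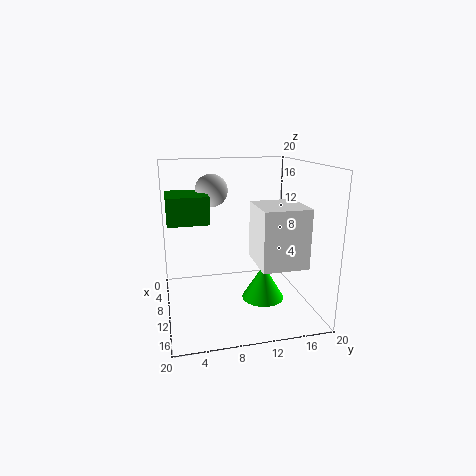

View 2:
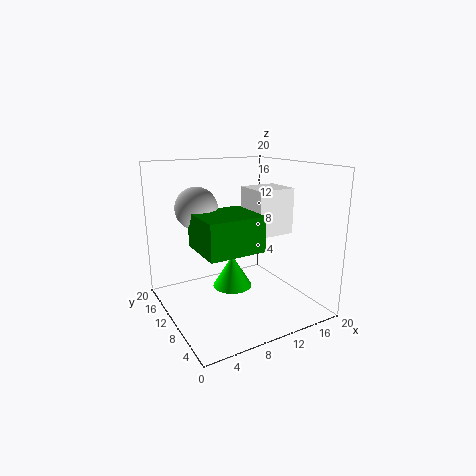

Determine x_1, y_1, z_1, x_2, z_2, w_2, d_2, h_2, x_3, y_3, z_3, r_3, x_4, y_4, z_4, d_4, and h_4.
x_1 = 3; y_1 = 7.5; z_1 = 15.5; x_2 = 1.5; z_2 = 11.5; w_2 = 6.5; d_2 = 6; h_2 = 4; x_3 = 11; y_3 = 13.5; z_3 = 1; r_3 = 3; x_4 = 14; y_4 = 10.5; z_4 = 9; d_4 = 5.5; h_4 = 7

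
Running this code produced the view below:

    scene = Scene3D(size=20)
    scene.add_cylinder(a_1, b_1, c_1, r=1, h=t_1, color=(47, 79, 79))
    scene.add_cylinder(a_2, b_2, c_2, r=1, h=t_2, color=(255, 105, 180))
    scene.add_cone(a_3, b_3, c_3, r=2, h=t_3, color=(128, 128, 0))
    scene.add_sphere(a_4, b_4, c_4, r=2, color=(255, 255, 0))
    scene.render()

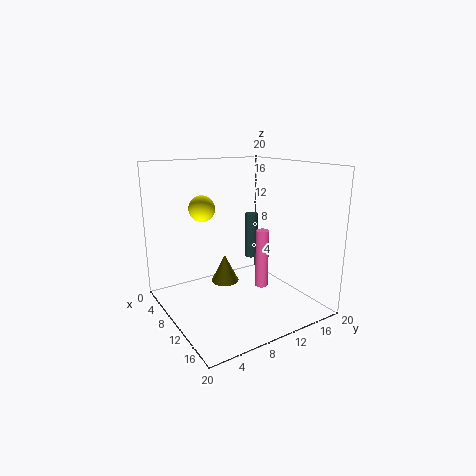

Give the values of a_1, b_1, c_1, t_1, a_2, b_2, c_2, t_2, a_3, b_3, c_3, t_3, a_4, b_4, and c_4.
a_1 = 6, b_1 = 15, c_1 = 5, t_1 = 7, a_2 = 9, b_2 = 15, c_2 = 1, t_2 = 9, a_3 = 8, b_3 = 9, c_3 = 3, t_3 = 4, a_4 = 3, b_4 = 8, c_4 = 13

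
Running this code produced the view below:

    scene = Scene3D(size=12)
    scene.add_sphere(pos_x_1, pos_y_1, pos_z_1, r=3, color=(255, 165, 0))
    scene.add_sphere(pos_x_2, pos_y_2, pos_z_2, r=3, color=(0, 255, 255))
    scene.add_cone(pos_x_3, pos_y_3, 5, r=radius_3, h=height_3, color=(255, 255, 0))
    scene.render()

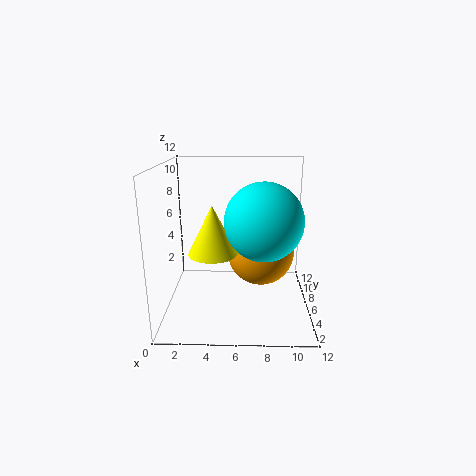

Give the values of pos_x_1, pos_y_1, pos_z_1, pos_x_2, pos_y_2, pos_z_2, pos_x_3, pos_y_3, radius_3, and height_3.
pos_x_1 = 8, pos_y_1 = 8, pos_z_1 = 4, pos_x_2 = 8, pos_y_2 = 4, pos_z_2 = 8, pos_x_3 = 4, pos_y_3 = 5, radius_3 = 2, height_3 = 4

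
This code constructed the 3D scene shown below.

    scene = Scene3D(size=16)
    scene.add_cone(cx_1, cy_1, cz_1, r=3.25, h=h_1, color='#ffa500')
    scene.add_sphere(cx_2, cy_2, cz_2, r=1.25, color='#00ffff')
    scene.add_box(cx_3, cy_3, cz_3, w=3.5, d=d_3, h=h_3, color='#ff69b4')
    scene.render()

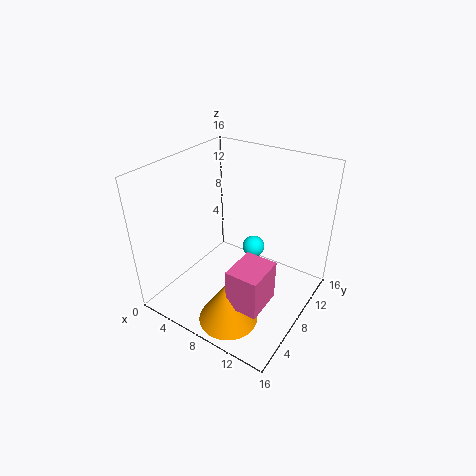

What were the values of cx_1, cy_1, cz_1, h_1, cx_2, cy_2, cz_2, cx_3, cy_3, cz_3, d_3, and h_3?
cx_1 = 9.5
cy_1 = 3.75
cz_1 = 0.25
h_1 = 5
cx_2 = 9
cy_2 = 9.75
cz_2 = 6.25
cx_3 = 9.75
cy_3 = 3
cz_3 = 2.75
d_3 = 4.25
h_3 = 4.5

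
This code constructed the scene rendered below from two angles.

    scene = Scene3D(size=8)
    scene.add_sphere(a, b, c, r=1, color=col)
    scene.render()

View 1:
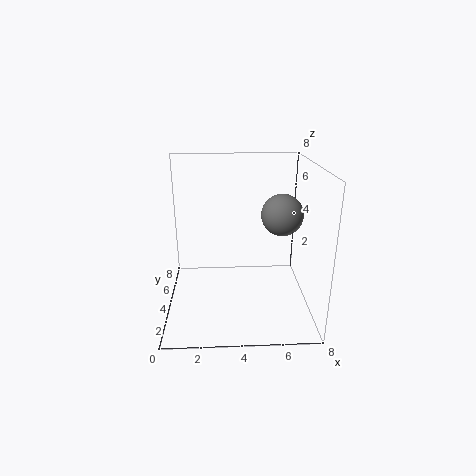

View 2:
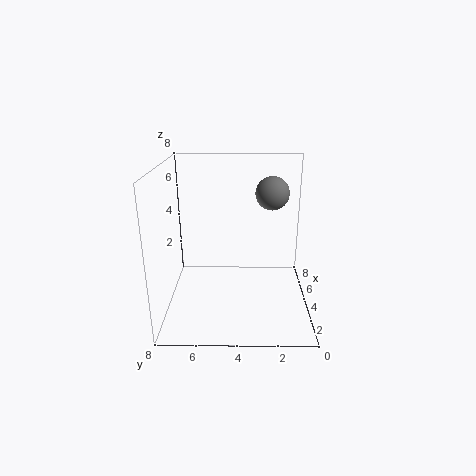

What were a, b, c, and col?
a = 6; b = 2; c = 6; col = 'gray'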